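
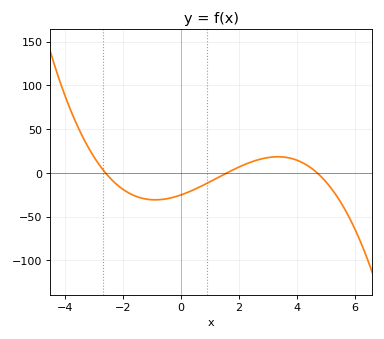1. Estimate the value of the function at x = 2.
5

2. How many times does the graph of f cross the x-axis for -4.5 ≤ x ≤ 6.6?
3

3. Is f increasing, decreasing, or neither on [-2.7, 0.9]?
neither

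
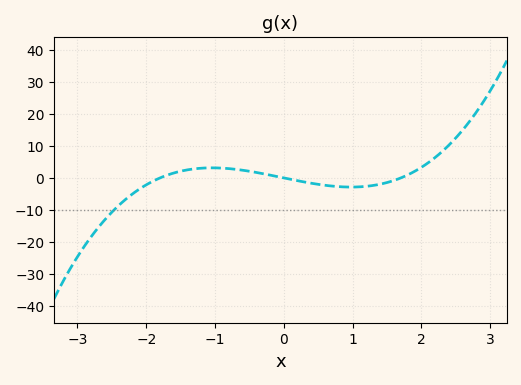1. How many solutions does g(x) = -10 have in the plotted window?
1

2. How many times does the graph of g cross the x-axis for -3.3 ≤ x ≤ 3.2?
3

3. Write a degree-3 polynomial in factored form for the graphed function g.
y = 1.46(x + 1.8)(x - 0)(x - 1.7)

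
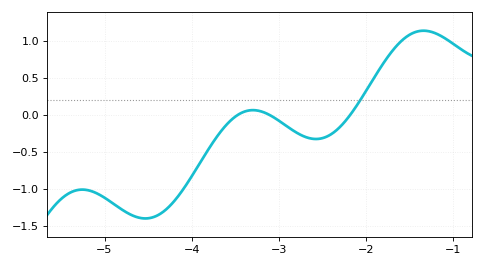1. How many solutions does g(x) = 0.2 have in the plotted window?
1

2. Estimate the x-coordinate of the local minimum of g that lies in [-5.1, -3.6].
-4.53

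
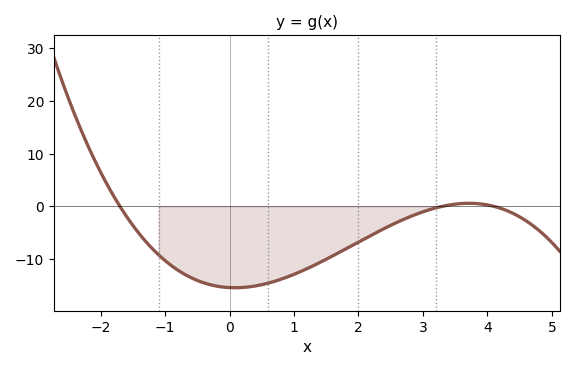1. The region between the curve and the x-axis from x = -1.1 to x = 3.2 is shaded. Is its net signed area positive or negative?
negative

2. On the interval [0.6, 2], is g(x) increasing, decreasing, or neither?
increasing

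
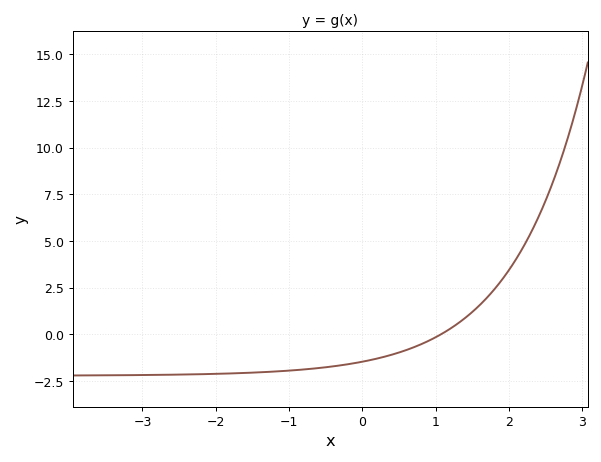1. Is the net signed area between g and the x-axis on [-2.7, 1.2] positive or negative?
negative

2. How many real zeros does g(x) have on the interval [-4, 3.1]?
1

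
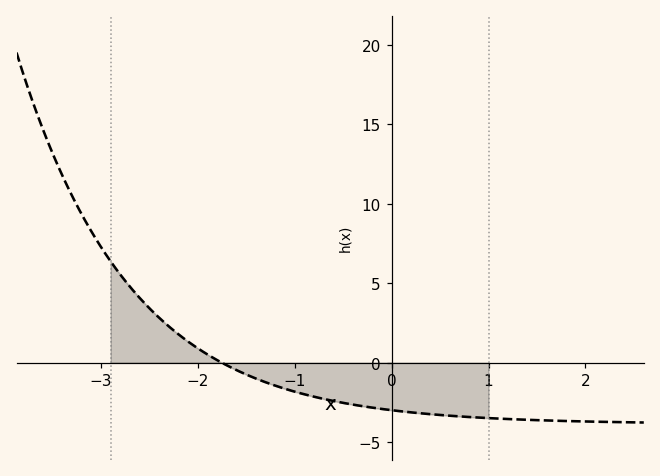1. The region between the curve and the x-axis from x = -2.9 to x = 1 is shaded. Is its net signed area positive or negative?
negative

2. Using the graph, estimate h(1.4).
-3.5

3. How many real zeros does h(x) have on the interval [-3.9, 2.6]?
1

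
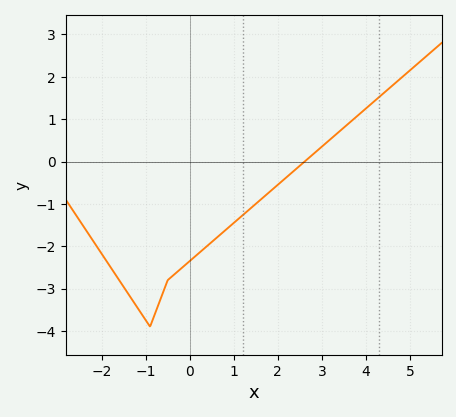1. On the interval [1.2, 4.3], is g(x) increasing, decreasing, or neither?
increasing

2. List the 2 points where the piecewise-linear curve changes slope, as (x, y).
(-0.9, -3.9); (-0.5, -2.8)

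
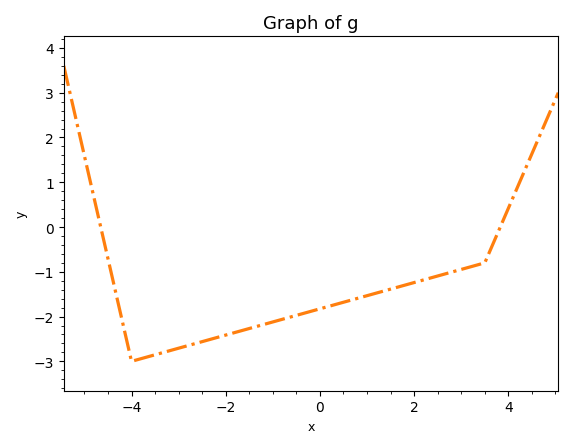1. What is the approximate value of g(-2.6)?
-2.59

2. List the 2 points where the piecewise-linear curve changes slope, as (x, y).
(-4, -3); (3.5, -0.8)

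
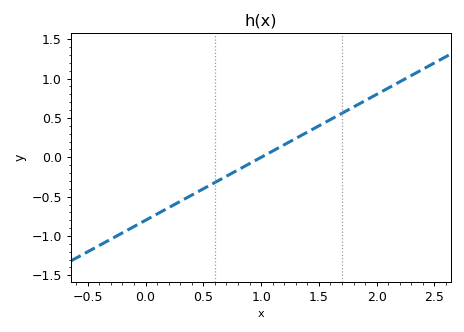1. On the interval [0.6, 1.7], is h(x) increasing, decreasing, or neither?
increasing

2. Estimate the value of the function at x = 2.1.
0.9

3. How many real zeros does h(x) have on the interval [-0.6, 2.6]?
1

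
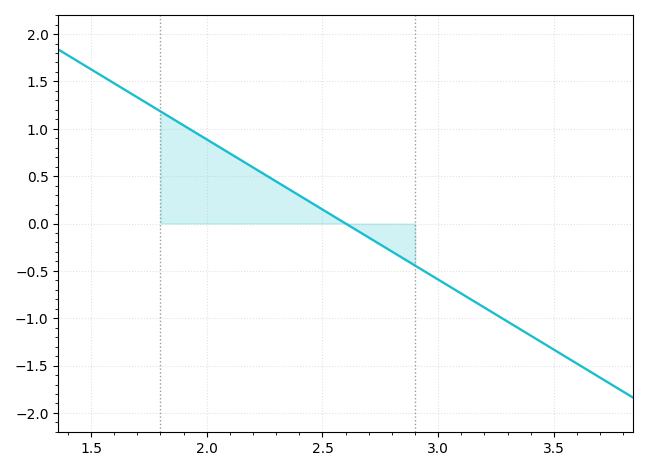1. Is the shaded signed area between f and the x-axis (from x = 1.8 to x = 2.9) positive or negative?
positive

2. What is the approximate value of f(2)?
0.888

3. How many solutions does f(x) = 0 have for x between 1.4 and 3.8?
1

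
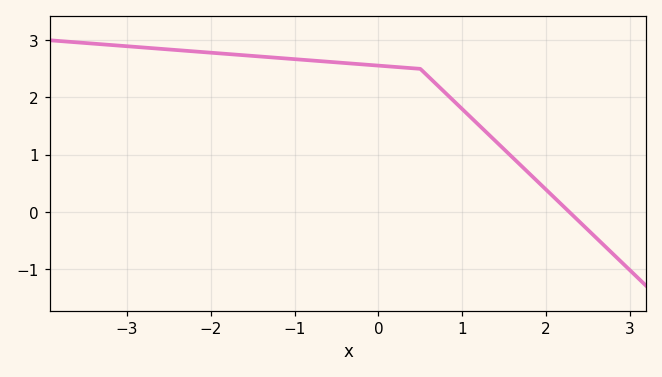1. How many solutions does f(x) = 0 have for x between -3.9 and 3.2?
1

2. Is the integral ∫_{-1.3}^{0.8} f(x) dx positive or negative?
positive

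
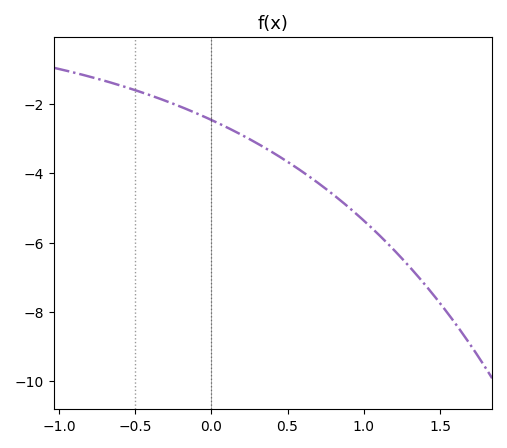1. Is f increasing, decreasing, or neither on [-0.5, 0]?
decreasing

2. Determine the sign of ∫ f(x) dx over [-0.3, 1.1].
negative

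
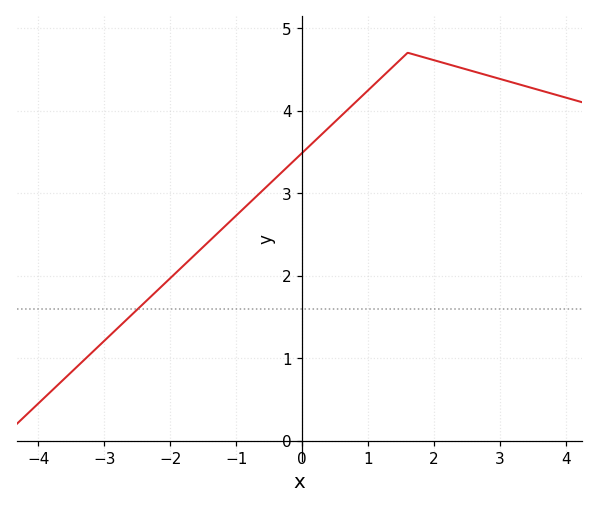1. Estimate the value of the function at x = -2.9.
1.3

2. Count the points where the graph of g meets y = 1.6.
1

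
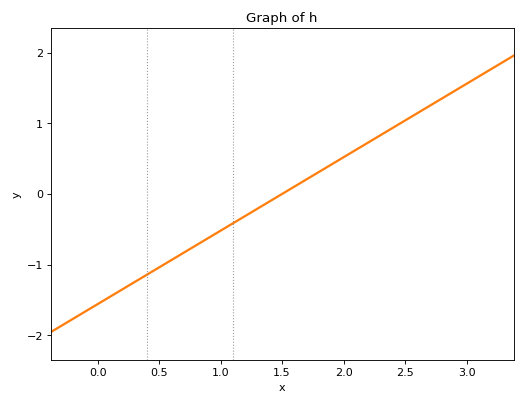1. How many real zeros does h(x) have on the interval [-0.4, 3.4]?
1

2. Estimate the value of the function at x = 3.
1.56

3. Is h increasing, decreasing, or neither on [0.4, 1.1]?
increasing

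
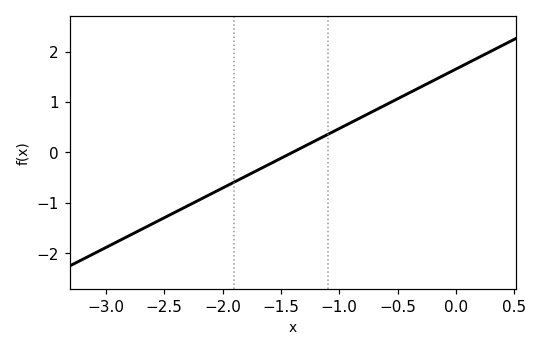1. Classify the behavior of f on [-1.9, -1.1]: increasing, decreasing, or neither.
increasing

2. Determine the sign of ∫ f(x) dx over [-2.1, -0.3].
positive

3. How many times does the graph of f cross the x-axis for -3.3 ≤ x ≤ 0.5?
1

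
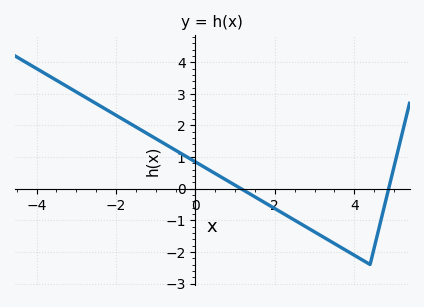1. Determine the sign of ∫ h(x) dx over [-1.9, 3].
positive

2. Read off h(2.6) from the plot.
-1.1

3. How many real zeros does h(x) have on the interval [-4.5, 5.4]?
2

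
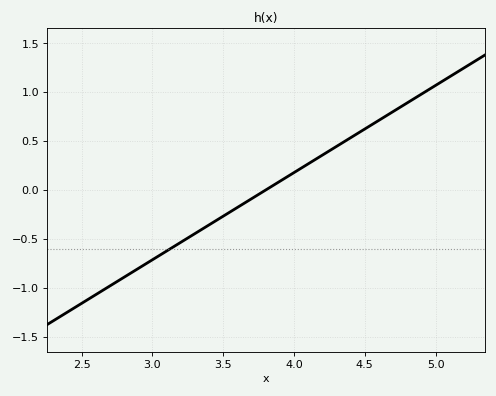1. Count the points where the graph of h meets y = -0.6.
1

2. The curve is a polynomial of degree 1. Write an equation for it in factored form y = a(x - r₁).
y = 0.89(x - 3.8)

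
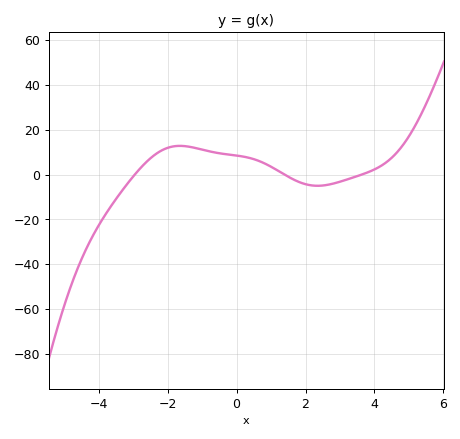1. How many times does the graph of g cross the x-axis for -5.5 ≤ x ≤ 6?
3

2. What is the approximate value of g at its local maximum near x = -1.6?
12.8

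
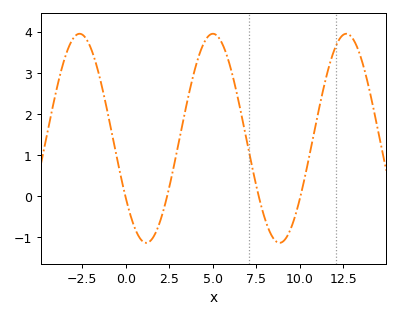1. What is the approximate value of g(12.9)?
3.9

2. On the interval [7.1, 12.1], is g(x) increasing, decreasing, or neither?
neither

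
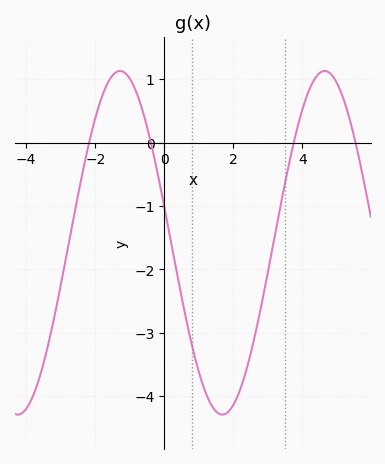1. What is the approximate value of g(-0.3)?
-0.2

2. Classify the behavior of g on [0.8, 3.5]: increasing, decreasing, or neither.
neither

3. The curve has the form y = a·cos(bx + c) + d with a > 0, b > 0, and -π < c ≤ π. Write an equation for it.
y = 2.71cos(1.1x + 1.4) - 1.58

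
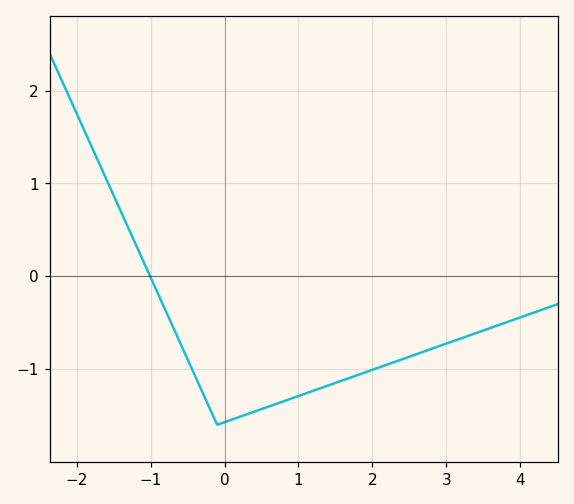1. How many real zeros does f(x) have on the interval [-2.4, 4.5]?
1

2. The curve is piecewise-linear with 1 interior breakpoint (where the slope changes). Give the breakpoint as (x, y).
(-0.1, -1.6)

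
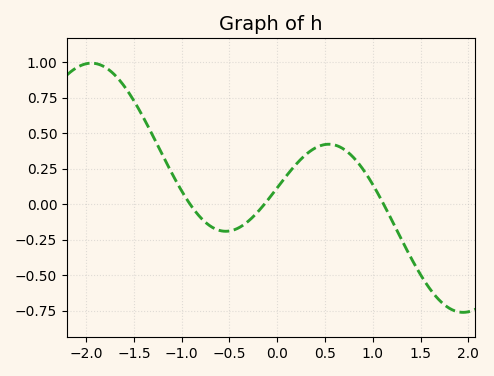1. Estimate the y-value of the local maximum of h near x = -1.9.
0.993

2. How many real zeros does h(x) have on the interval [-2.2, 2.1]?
3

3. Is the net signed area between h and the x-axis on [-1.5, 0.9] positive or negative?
positive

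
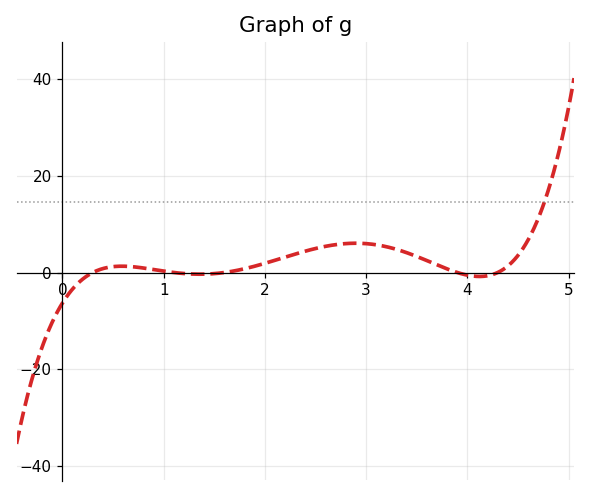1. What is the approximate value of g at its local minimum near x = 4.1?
0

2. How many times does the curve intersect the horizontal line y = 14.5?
1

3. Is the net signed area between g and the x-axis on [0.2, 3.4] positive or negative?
positive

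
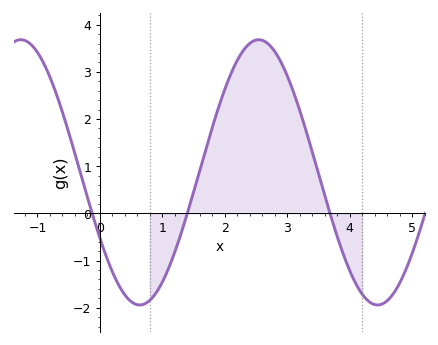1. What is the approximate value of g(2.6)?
3.7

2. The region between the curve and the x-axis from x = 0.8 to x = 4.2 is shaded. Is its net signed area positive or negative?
positive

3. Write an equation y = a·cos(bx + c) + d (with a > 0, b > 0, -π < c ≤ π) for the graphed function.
y = 2.81cos(1.6x + 2.1) + 0.87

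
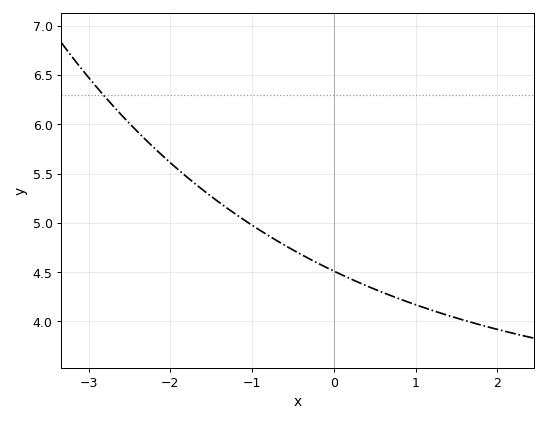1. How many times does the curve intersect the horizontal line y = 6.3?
1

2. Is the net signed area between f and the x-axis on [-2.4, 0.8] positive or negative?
positive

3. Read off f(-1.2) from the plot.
5.09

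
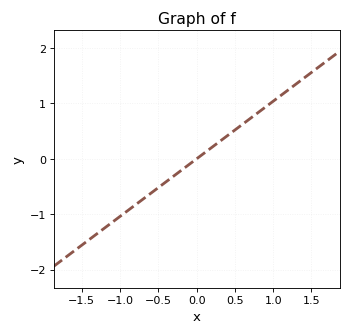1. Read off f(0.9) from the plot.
0.9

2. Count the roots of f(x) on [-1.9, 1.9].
1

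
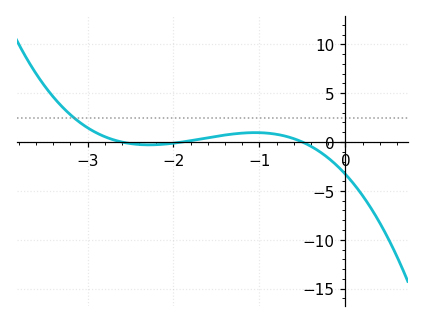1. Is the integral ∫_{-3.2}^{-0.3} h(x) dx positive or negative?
positive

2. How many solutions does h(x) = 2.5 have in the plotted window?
1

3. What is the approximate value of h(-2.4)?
-0.253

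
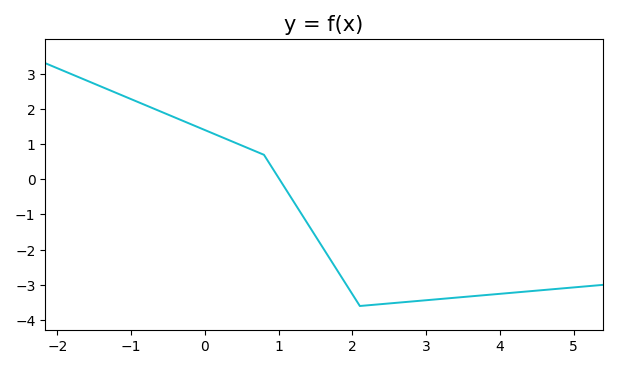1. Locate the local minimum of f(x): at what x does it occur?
2.1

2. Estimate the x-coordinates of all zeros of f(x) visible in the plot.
1.01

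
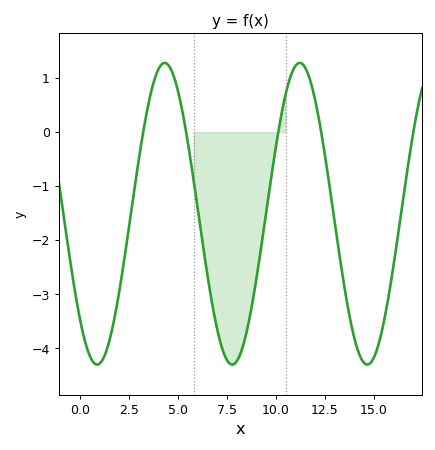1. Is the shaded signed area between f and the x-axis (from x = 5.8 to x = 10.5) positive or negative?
negative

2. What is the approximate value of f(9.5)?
-1.5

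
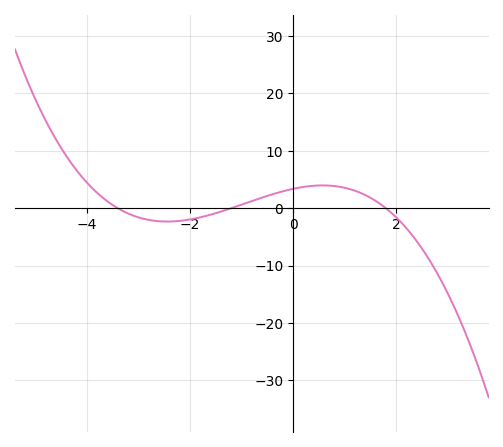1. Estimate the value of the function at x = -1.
1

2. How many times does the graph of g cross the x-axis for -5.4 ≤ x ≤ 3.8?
3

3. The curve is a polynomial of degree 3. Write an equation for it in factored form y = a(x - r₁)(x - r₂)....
y = -0.46(x + 3.4)(x + 1.2)(x - 1.8)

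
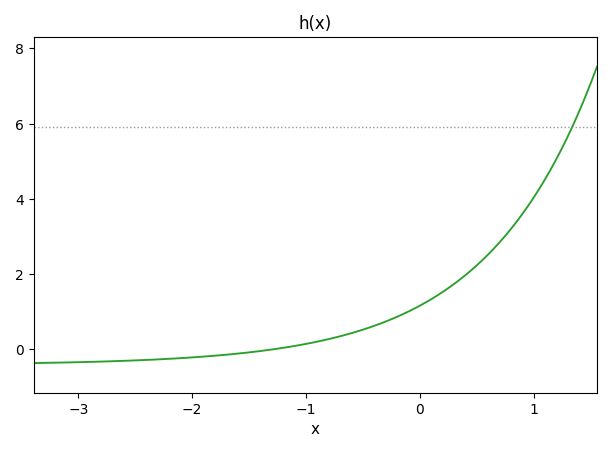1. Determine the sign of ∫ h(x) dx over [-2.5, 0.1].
positive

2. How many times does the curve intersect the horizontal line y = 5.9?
1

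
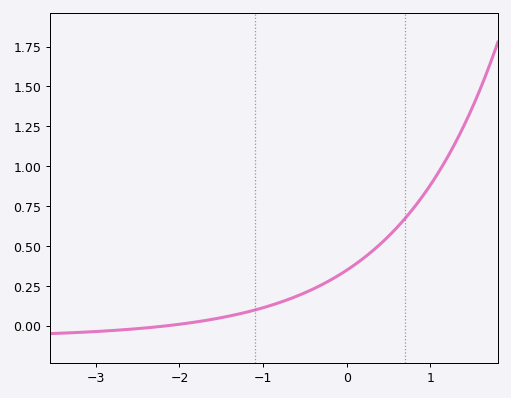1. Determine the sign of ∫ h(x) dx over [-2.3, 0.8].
positive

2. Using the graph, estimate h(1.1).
0.95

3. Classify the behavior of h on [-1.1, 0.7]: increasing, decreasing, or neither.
increasing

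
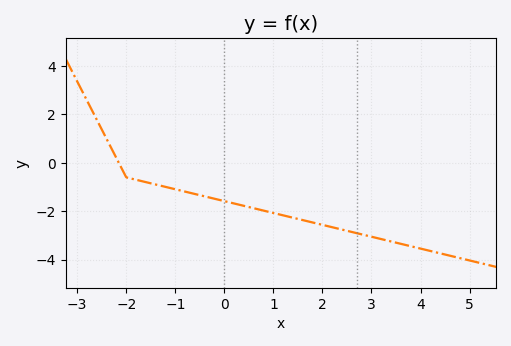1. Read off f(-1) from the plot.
-1.09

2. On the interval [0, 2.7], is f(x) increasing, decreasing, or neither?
decreasing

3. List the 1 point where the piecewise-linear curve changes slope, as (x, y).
(-2, -0.6)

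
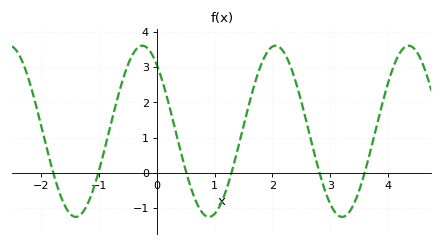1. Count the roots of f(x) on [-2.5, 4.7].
6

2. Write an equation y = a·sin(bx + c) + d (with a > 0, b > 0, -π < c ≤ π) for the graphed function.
y = 2.43sin(2.73x + 2.25) + 1.18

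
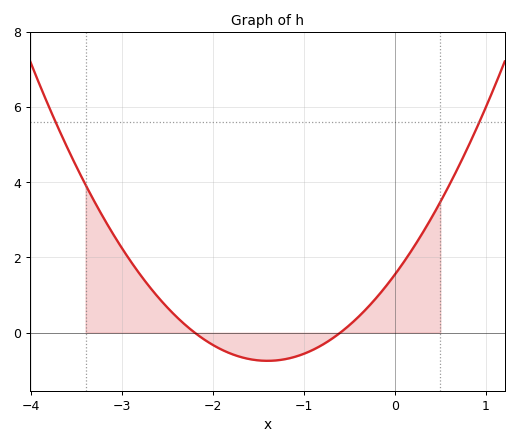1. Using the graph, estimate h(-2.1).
-0.176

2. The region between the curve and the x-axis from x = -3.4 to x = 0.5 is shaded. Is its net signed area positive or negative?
positive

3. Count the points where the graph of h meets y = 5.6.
2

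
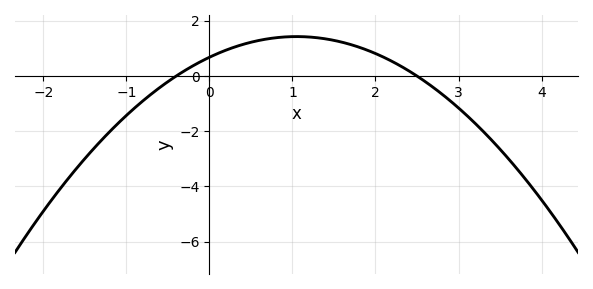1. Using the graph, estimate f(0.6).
1.2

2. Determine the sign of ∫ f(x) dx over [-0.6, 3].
positive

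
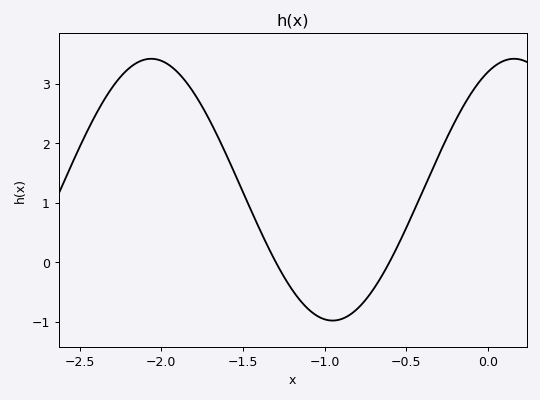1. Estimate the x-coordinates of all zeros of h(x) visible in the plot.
-1.3, -0.604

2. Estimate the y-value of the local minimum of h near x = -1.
-0.98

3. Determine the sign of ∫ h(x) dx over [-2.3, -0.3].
positive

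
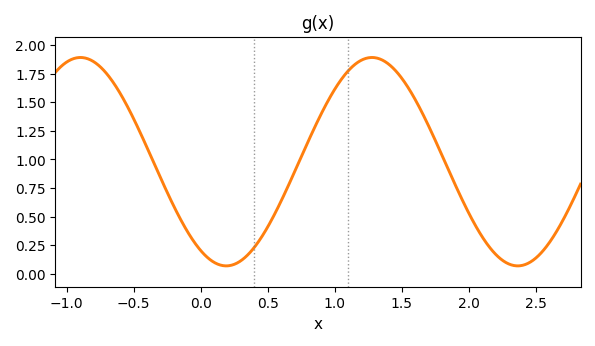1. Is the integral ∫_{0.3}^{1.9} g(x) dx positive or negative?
positive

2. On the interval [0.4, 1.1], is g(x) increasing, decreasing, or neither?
increasing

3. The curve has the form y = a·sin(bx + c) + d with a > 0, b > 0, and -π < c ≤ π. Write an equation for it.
y = 0.91sin(2.89x - 2.12) + 0.98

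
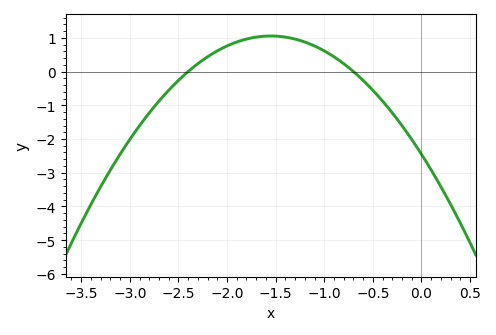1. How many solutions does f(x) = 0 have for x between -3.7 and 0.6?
2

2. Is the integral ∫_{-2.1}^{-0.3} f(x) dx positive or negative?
positive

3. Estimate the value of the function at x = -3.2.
-2.92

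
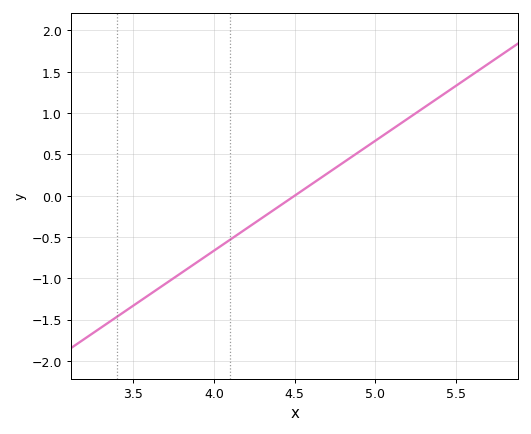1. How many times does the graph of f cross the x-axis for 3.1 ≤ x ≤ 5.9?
1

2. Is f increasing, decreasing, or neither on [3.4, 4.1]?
increasing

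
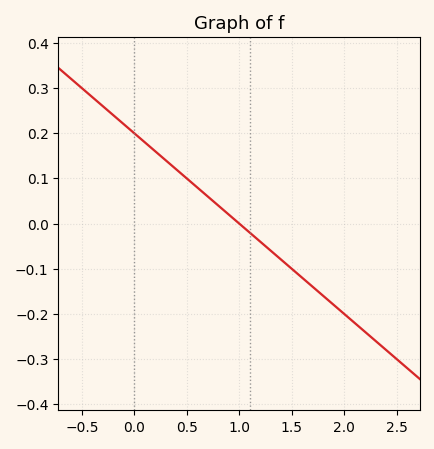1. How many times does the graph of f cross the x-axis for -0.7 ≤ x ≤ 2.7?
1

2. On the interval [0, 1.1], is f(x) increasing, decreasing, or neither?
decreasing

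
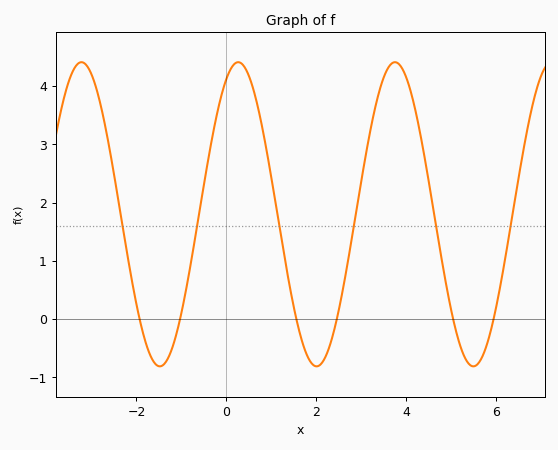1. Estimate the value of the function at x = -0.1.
3.9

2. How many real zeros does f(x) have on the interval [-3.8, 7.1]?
6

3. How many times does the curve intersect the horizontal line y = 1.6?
6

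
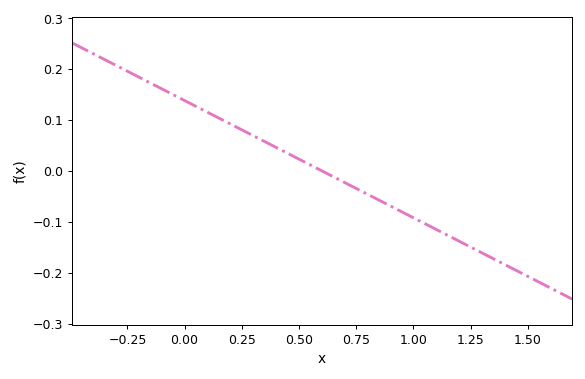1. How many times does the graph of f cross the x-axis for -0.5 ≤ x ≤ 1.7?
1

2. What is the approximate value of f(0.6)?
0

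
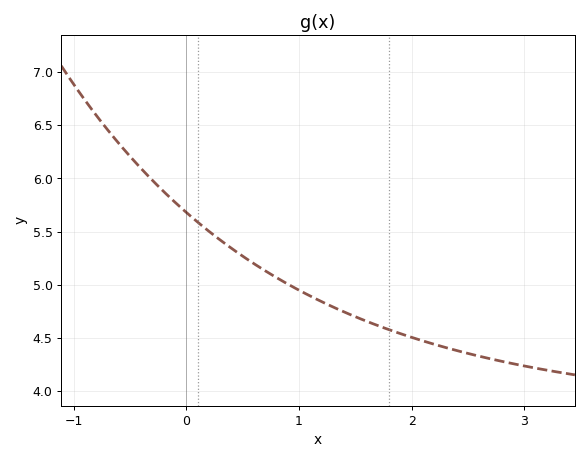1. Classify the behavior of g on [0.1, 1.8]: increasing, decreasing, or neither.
decreasing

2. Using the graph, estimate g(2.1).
4.45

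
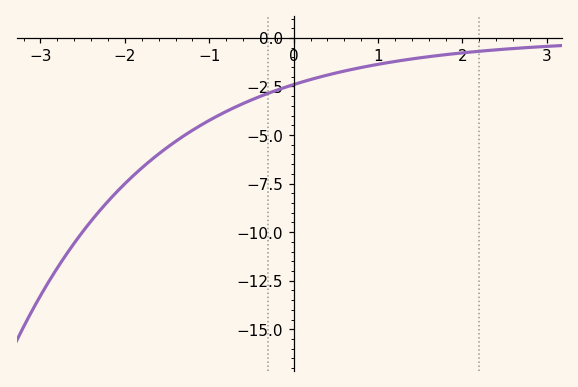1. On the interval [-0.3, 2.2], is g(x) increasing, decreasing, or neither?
increasing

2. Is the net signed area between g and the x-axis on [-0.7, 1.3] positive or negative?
negative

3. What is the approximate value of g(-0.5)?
-3.19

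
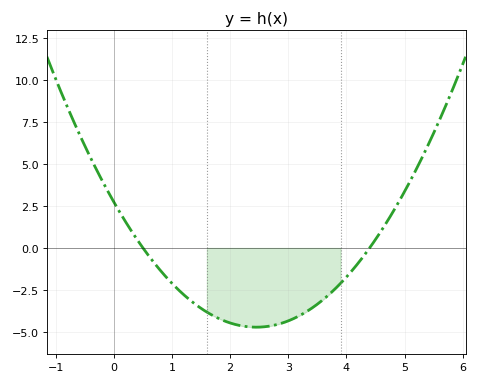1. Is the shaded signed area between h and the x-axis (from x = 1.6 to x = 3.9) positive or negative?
negative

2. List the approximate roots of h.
0.5, 4.4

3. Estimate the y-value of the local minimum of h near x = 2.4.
-4.8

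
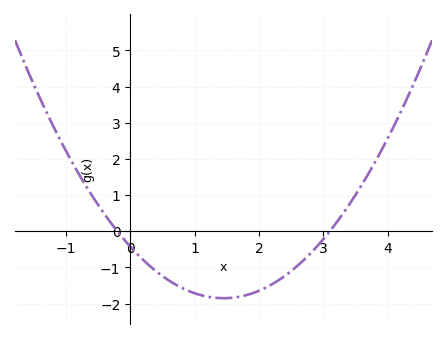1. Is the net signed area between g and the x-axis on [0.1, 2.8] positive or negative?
negative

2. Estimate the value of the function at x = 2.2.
-1.5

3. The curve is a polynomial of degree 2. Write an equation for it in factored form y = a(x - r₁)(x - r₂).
y = 0.68(x + 0.2)(x - 3.1)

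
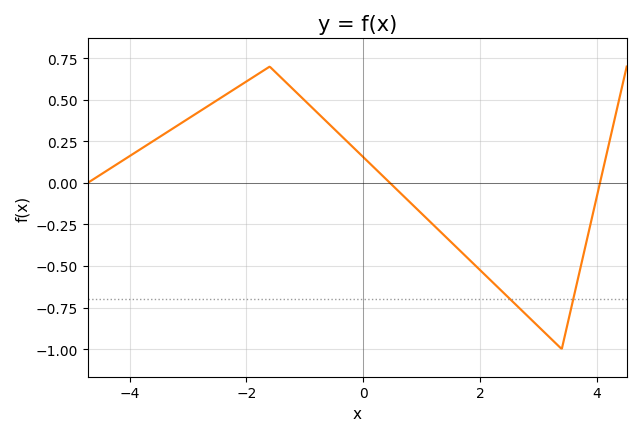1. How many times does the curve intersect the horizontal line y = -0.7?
2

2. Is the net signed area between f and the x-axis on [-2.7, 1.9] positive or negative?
positive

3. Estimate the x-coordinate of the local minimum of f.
3.4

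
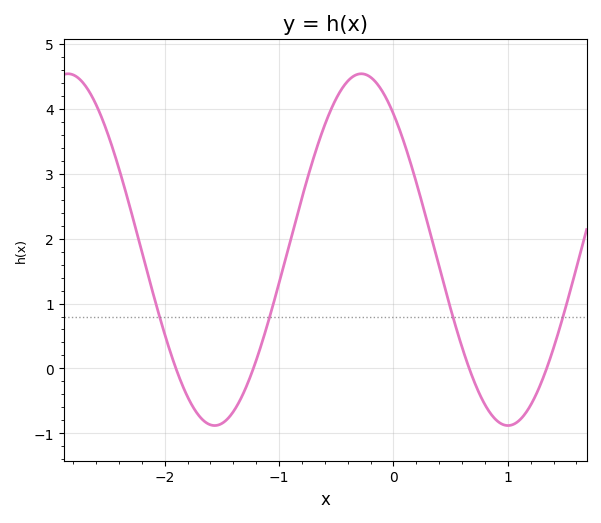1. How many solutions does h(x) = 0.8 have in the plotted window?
4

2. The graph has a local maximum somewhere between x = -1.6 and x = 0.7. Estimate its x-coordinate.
-0.282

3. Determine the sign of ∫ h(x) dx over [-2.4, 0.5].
positive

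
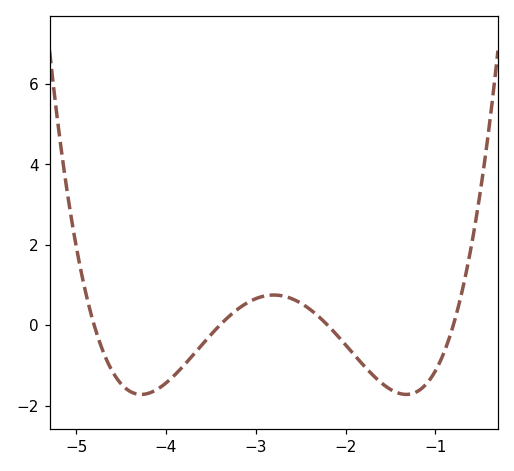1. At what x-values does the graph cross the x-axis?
-4.8, -3.4, -2.2, -0.8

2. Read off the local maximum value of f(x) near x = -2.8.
0.749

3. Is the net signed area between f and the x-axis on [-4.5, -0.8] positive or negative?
negative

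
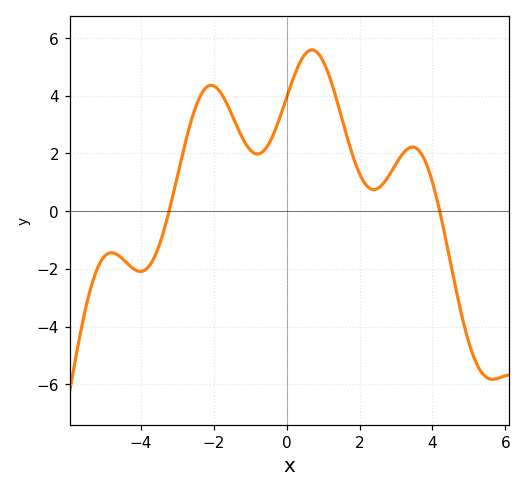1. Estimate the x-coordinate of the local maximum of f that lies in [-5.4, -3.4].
-4.8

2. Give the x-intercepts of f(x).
-3.2, 4.2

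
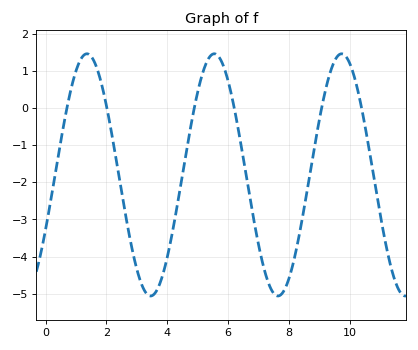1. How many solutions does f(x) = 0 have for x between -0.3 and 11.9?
6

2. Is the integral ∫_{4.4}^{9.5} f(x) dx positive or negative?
negative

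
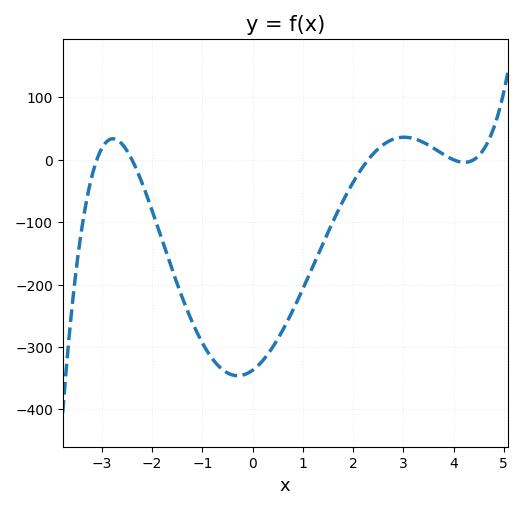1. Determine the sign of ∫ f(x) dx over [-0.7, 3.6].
negative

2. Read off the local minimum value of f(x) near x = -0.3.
-346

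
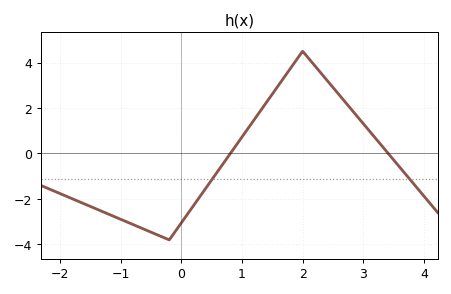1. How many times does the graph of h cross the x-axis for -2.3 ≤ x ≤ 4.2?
2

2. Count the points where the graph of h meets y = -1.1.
2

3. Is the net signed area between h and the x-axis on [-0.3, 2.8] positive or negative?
positive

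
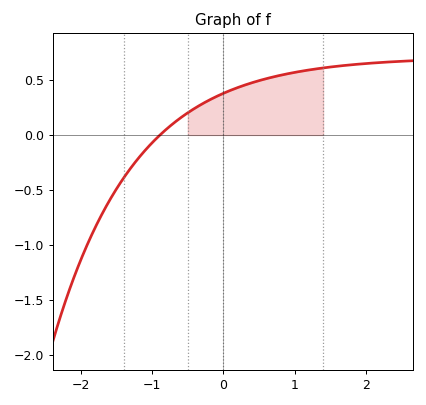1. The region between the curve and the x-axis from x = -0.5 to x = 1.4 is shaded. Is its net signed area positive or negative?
positive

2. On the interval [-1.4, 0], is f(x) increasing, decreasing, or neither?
increasing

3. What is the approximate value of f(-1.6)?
-0.6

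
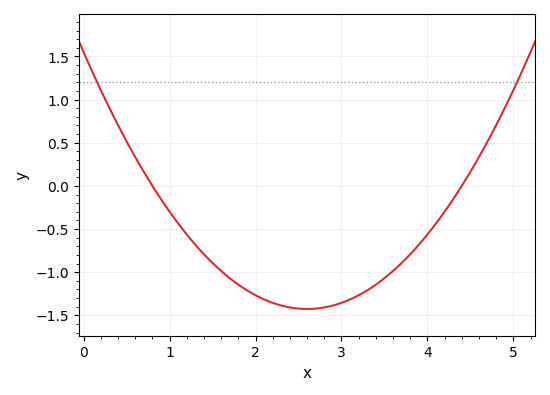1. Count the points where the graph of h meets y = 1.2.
2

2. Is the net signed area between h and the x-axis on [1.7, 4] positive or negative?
negative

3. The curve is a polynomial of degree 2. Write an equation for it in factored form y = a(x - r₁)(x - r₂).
y = 0.44(x - 0.8)(x - 4.4)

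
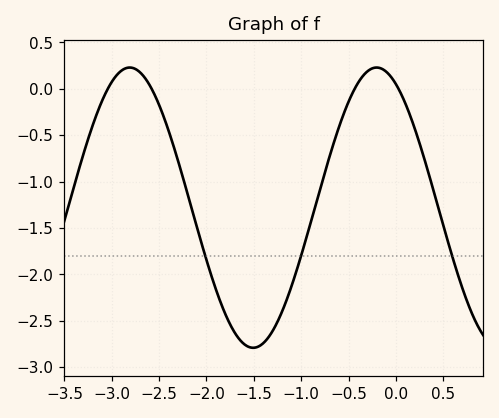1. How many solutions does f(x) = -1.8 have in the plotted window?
3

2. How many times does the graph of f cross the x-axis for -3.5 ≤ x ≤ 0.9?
4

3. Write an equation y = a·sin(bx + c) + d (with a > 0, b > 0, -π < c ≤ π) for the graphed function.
y = 1.51sin(2.41x + 2.06) - 1.28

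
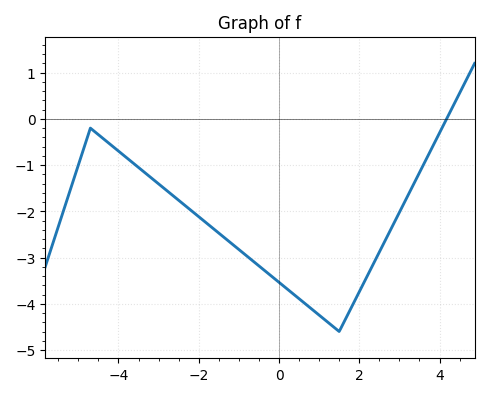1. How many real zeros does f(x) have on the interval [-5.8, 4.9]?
1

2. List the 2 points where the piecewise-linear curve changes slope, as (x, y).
(-4.7, -0.2); (1.5, -4.6)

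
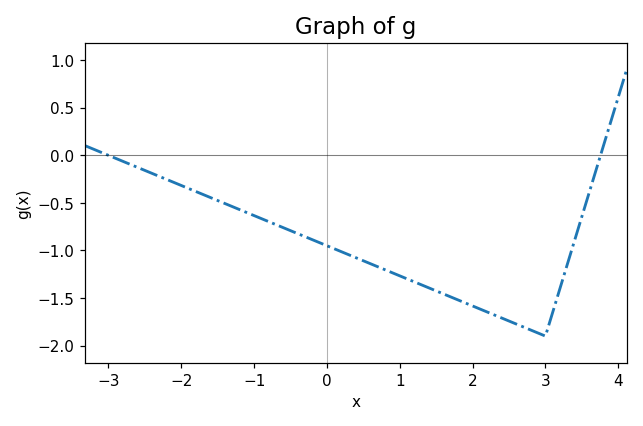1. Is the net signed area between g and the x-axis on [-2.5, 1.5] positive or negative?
negative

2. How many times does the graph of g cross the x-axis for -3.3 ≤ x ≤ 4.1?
2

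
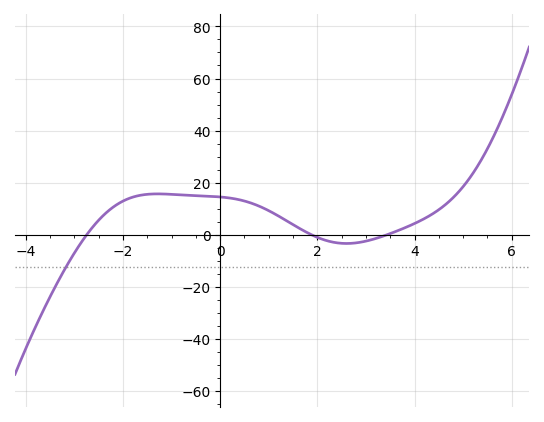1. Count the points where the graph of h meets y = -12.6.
1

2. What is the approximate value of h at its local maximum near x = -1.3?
15.7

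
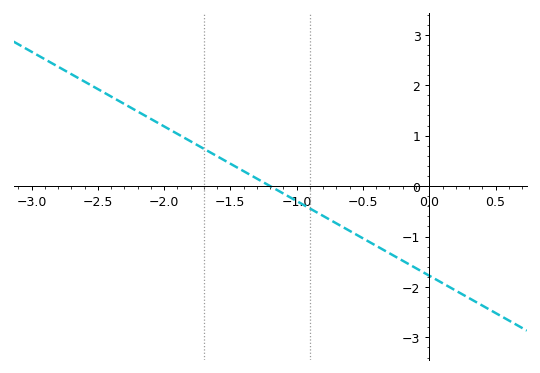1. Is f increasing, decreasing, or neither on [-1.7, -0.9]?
decreasing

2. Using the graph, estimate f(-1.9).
1.04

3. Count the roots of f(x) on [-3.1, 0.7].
1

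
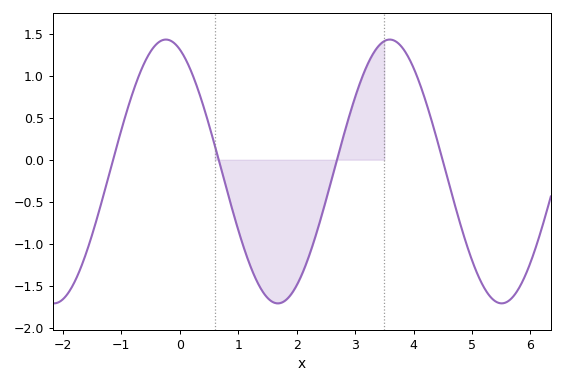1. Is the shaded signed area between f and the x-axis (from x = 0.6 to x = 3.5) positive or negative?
negative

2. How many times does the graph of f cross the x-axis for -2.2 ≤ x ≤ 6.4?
4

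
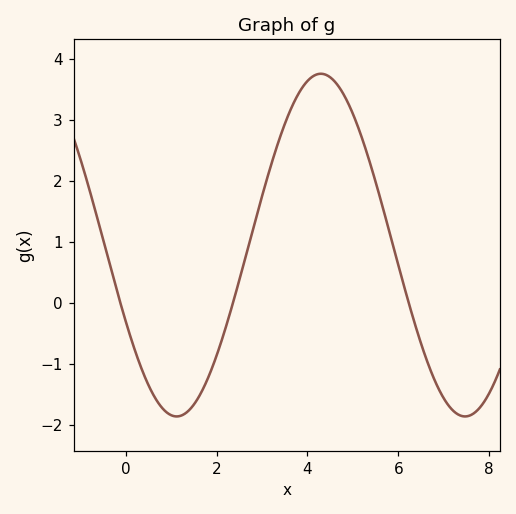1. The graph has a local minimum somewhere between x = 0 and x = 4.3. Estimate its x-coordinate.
1.12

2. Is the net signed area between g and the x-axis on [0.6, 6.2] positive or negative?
positive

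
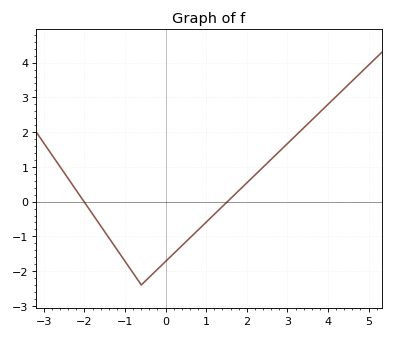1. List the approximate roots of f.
-2, 1.6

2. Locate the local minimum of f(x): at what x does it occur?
-0.6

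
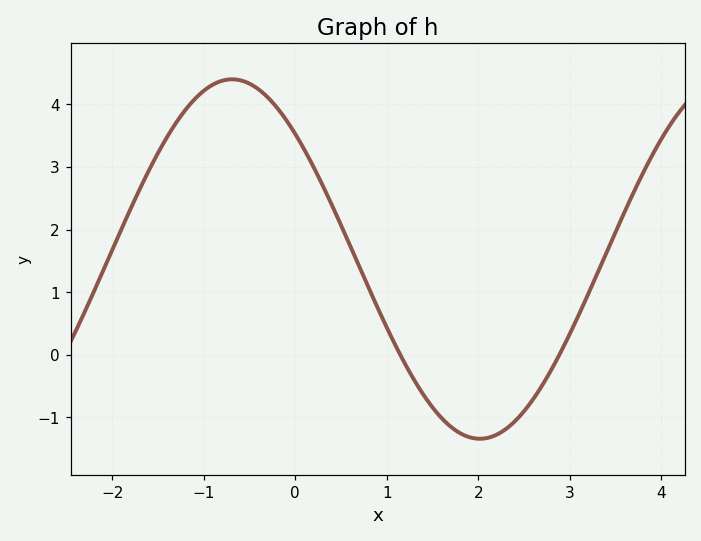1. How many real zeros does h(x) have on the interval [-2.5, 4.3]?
2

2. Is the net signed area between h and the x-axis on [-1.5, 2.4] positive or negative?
positive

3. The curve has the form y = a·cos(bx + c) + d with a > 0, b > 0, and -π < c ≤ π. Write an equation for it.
y = 2.87cos(1.16x + 0.802) + 1.53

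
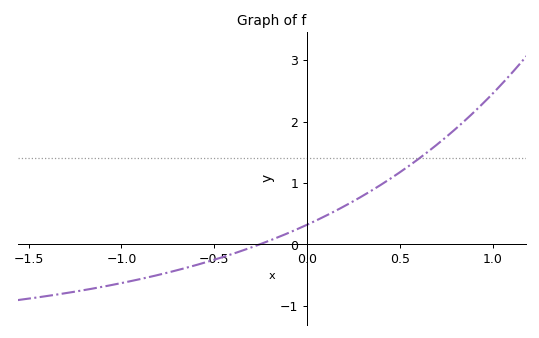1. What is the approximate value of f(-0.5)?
-0.249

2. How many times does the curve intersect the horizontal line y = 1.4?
1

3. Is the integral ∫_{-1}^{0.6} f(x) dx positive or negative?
positive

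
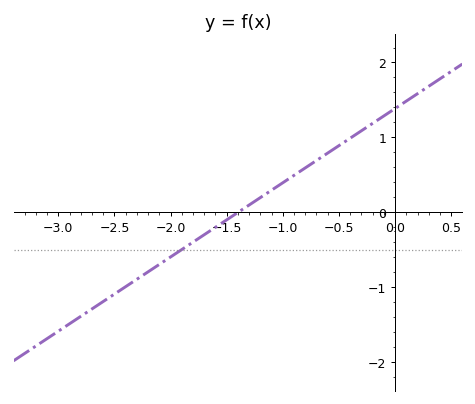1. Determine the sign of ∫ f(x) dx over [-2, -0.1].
positive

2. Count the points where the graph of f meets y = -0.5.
1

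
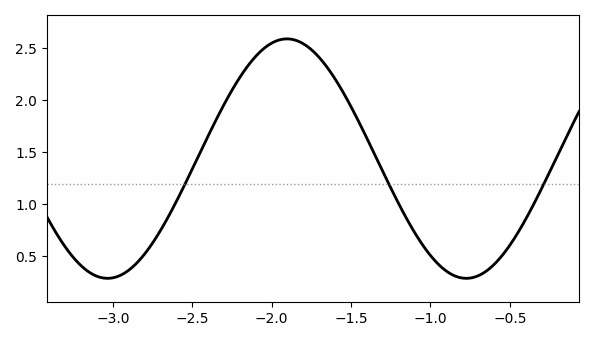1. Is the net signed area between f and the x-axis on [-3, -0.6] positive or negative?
positive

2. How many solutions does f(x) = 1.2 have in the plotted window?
3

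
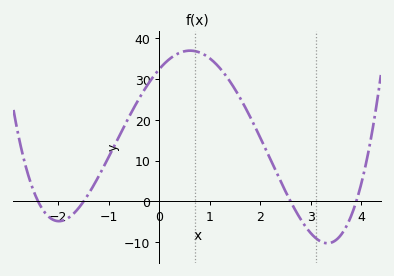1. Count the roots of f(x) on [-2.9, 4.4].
4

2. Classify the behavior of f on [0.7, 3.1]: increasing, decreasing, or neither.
decreasing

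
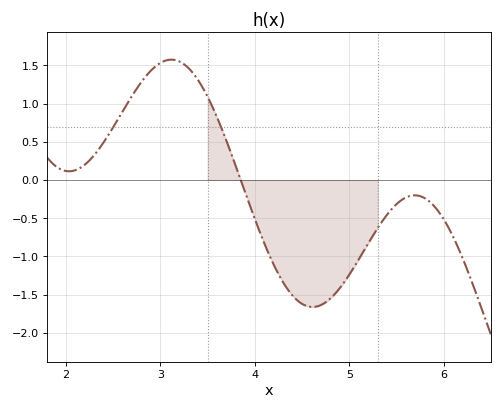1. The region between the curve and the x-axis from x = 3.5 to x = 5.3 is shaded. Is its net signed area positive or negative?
negative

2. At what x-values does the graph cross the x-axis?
3.85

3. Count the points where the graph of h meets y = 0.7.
2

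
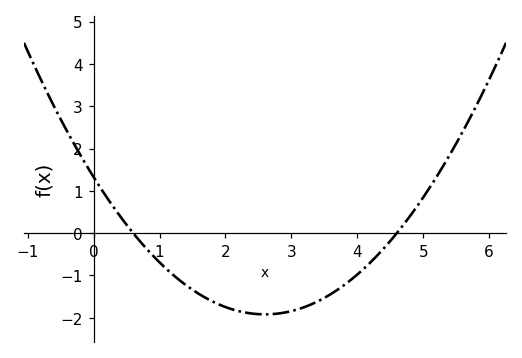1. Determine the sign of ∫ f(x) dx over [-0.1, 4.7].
negative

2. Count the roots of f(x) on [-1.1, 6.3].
2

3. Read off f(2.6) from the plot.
-1.9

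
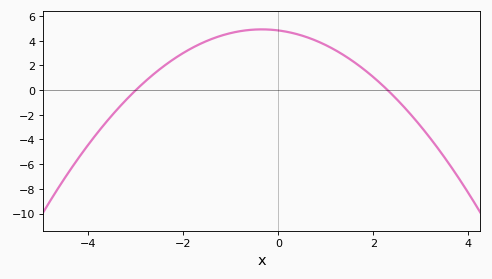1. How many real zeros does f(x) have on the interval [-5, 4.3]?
2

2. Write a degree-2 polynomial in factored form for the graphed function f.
y = -0.7(x + 3)(x - 2.3)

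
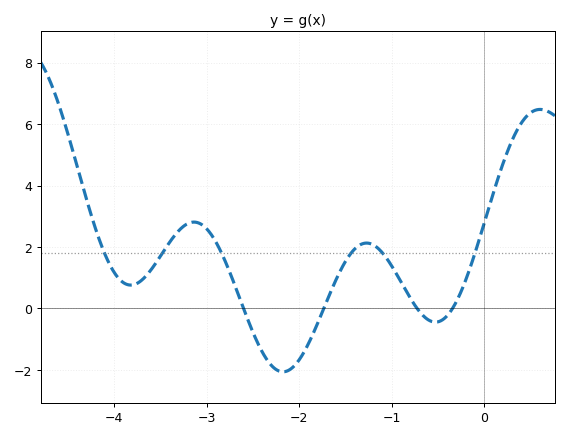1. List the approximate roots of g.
-2.6, -1.7, -0.7, -0.3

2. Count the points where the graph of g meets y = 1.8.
6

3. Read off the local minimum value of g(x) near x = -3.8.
0.8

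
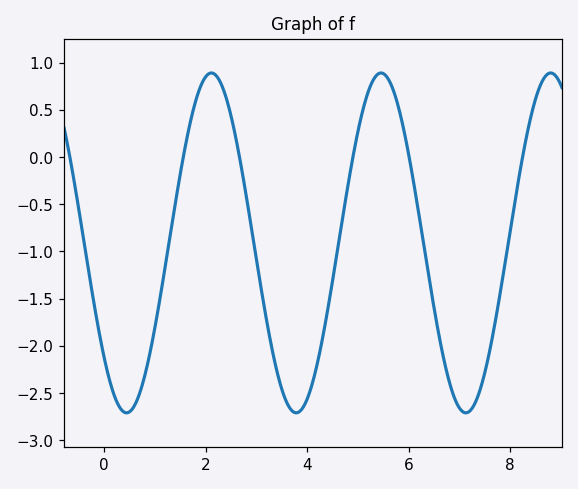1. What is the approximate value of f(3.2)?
-1.75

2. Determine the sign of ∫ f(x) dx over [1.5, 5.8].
negative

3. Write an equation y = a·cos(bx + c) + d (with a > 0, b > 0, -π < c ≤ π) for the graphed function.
y = 1.8cos(1.9x + 2.3) - 0.91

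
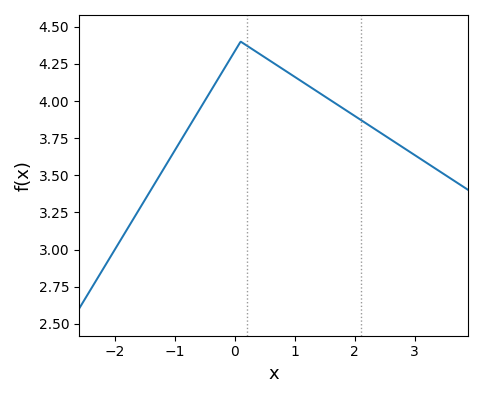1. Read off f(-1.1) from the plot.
3.6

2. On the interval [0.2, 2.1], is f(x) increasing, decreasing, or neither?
decreasing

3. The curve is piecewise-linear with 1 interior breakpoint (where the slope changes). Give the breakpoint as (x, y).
(0.1, 4.4)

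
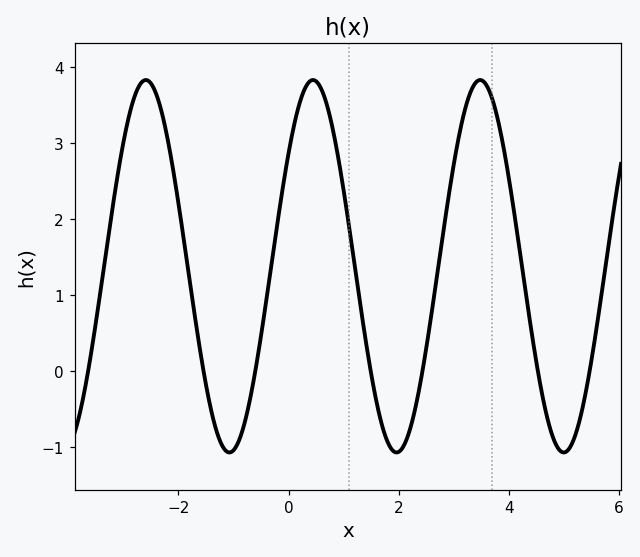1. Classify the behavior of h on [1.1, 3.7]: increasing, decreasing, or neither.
neither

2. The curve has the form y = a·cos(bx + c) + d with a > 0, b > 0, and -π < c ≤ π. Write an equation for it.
y = 2.45cos(2.07x - 0.92) + 1.38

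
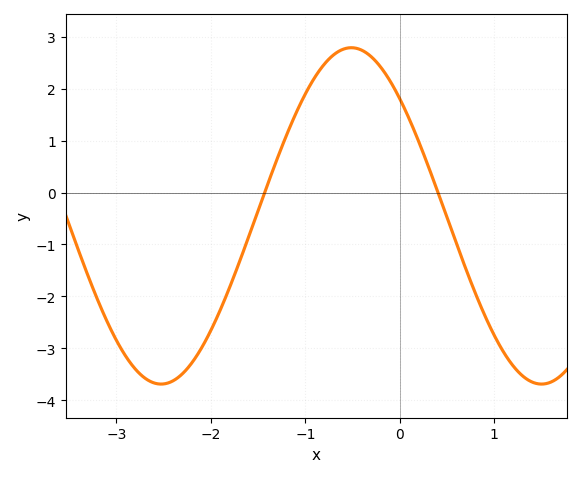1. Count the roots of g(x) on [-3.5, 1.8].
2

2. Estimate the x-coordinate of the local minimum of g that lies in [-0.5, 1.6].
1.5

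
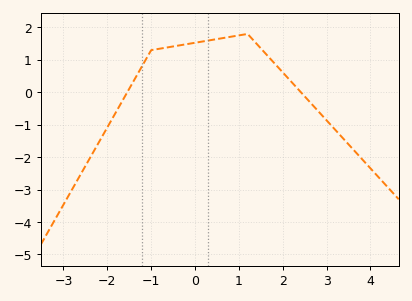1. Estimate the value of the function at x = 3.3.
-1.3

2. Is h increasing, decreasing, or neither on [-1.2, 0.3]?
increasing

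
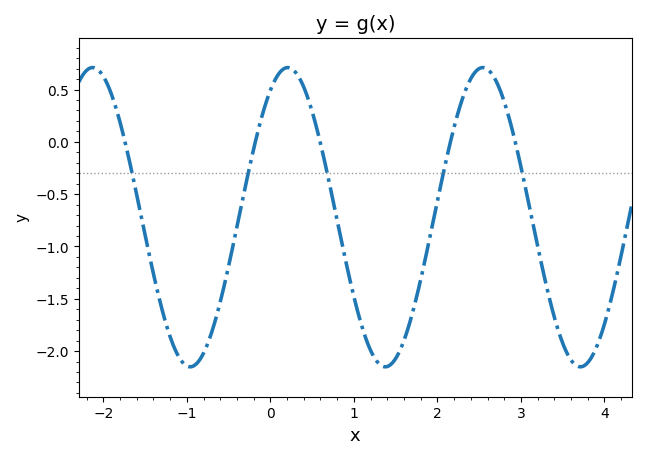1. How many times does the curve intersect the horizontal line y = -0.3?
5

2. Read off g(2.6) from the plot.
0.694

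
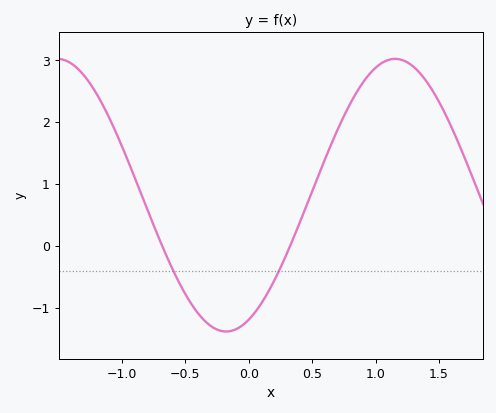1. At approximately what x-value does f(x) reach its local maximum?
1.15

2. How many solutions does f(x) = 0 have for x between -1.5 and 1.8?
2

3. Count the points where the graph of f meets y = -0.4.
2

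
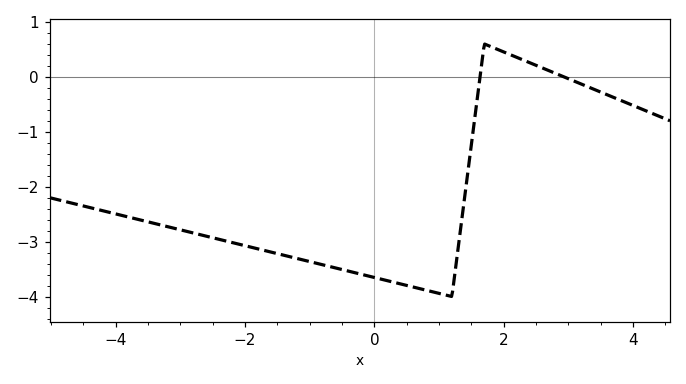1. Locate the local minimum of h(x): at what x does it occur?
1.2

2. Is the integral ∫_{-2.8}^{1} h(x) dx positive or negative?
negative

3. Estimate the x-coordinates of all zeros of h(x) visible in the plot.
1.6, 3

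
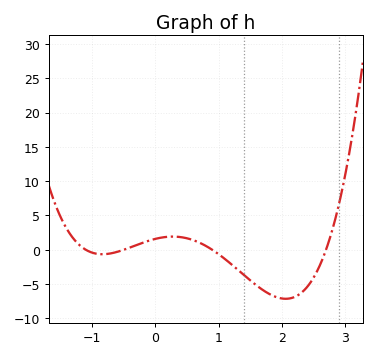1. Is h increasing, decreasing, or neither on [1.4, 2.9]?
neither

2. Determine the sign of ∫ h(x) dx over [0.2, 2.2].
negative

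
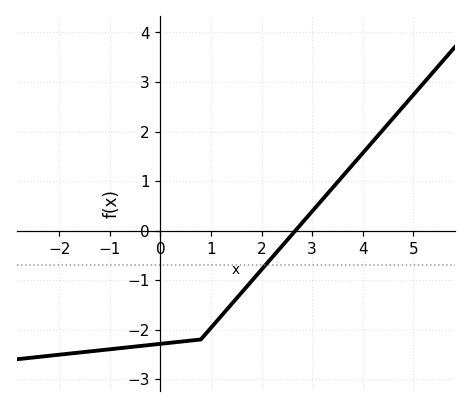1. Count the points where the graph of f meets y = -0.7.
1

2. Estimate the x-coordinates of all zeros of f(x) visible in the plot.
2.6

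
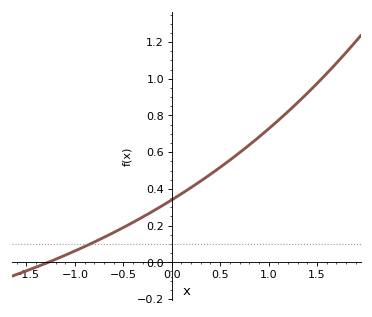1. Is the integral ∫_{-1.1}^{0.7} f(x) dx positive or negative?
positive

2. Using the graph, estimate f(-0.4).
0.22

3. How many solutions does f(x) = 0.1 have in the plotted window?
1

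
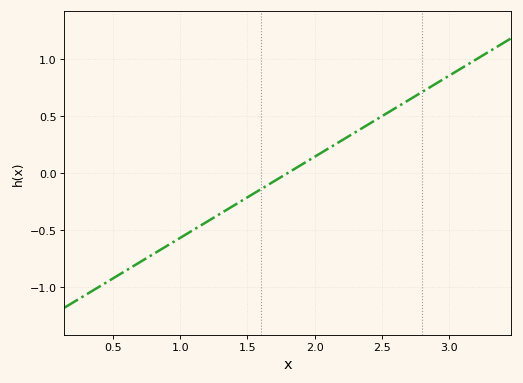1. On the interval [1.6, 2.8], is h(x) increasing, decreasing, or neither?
increasing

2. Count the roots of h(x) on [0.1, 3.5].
1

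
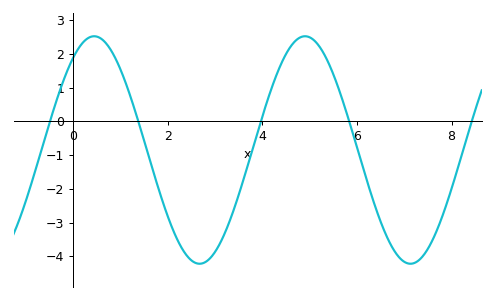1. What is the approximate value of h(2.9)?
-4.1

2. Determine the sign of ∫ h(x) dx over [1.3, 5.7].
negative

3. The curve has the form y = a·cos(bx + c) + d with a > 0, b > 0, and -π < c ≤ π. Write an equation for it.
y = 3.37cos(1.4x - 0.63) - 0.85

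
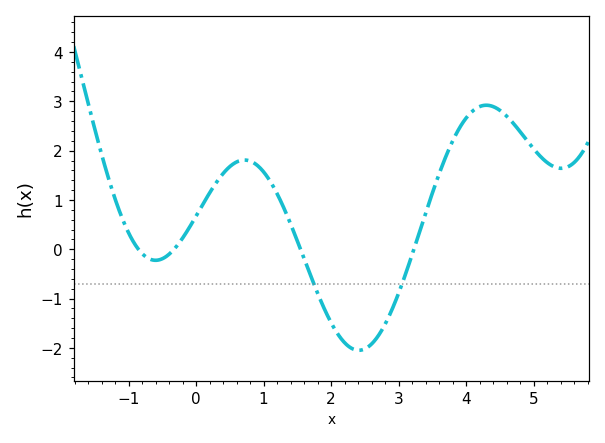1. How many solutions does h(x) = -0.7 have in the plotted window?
2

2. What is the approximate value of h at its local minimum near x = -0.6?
-0.224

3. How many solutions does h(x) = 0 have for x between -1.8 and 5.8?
4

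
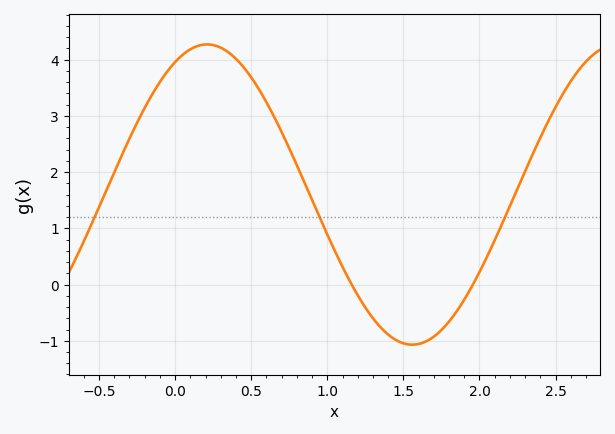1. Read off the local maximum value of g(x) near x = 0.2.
4.27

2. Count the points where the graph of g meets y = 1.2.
3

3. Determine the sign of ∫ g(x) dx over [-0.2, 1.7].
positive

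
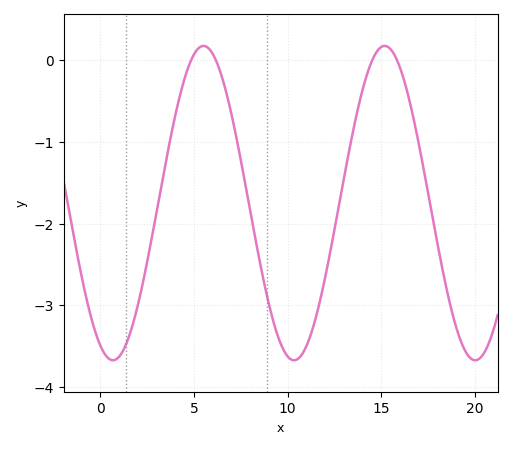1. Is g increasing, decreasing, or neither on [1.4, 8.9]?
neither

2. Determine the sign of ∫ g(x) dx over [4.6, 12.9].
negative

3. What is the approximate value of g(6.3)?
-0.078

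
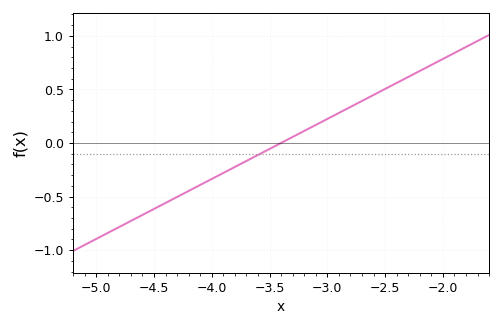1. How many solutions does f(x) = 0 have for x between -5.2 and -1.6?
1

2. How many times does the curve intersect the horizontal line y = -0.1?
1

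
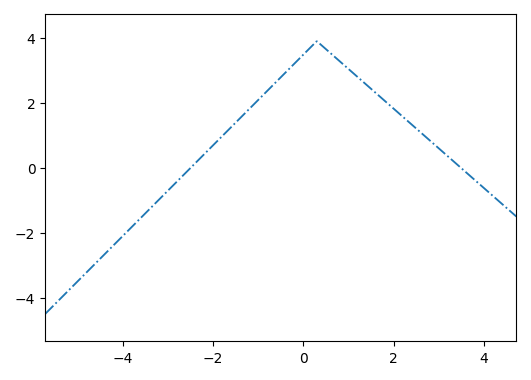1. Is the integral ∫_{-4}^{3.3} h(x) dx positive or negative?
positive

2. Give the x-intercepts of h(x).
-2.4, 3.4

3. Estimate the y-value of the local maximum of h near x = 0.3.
3.8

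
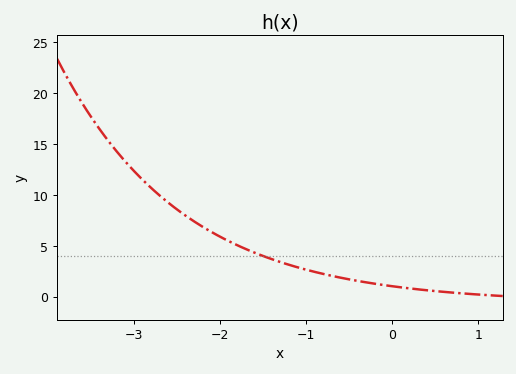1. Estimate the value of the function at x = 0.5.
0.5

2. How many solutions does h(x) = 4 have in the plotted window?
1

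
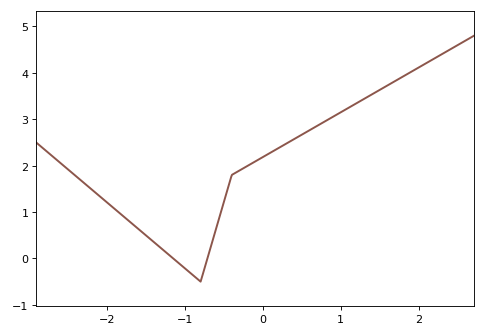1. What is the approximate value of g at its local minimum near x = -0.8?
-0.5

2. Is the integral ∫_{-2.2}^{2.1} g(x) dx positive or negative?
positive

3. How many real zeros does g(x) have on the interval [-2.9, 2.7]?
2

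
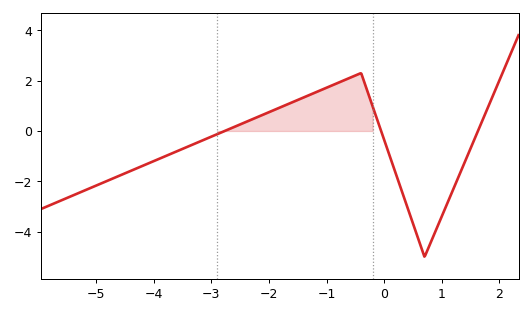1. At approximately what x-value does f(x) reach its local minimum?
0.701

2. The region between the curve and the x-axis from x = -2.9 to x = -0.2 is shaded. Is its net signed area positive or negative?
positive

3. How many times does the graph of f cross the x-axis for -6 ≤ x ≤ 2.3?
3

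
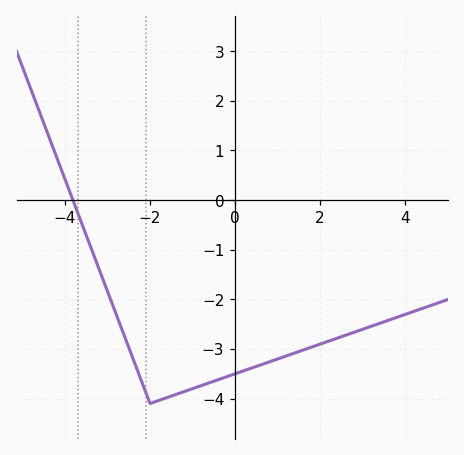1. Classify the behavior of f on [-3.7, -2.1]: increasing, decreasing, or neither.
decreasing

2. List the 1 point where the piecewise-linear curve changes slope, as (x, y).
(-2, -4.1)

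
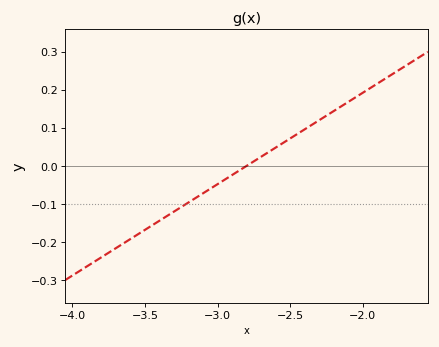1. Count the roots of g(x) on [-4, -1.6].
1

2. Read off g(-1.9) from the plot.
0.216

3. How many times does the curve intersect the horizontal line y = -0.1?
1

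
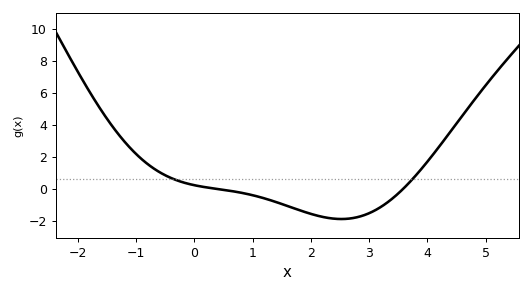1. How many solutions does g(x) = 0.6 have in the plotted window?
2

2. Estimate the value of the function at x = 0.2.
0.086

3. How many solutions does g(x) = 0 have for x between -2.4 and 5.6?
2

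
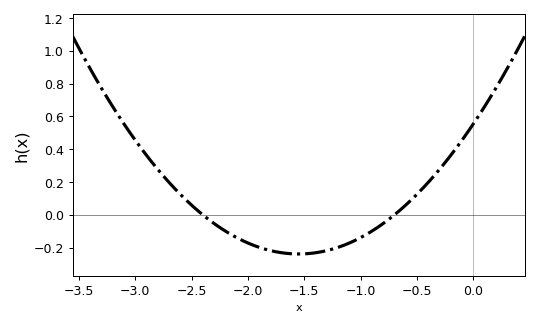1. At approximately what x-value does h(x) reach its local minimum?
-1.55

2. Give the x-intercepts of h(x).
-2.4, -0.7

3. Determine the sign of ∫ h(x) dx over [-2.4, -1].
negative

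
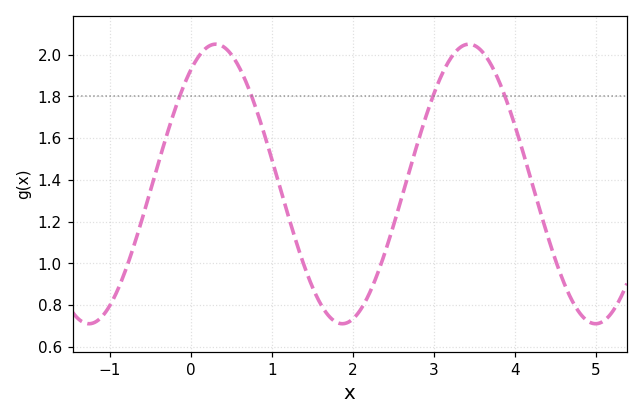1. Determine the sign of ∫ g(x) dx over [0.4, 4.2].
positive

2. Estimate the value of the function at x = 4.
1.66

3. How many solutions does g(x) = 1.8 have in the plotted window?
4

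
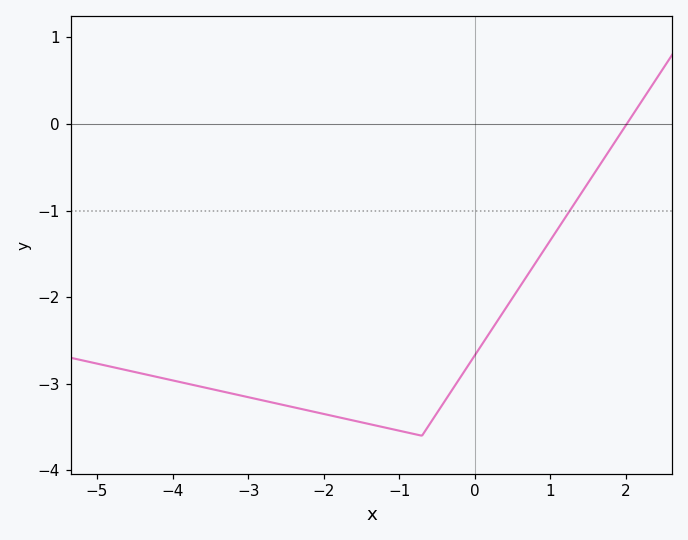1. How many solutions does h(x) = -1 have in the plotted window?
1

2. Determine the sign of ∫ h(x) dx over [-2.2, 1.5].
negative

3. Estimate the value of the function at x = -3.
-3.15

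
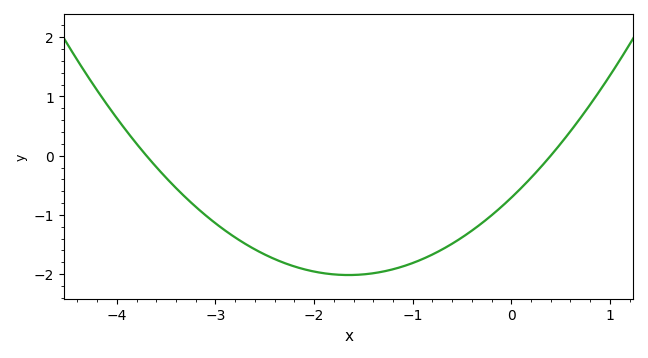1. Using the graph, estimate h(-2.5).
-1.7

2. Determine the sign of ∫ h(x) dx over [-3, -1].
negative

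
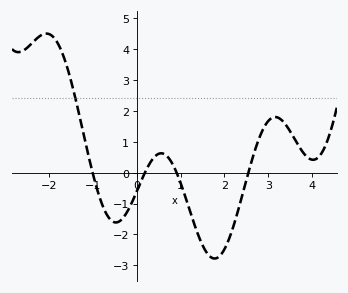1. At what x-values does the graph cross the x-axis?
-1.01, 0.185, 0.907, 2.55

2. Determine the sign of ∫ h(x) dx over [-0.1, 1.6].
negative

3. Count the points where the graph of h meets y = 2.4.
1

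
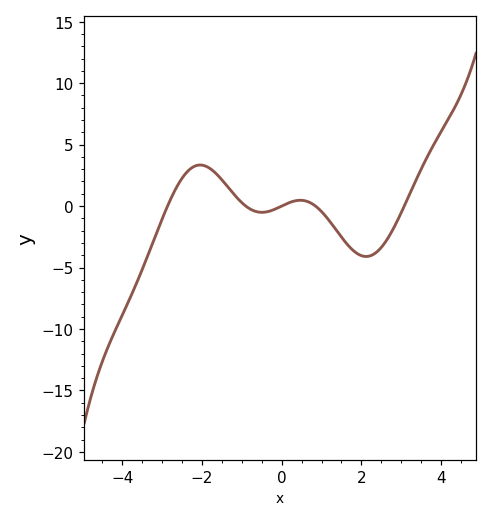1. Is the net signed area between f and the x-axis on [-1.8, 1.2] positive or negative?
positive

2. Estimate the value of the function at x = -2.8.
0.5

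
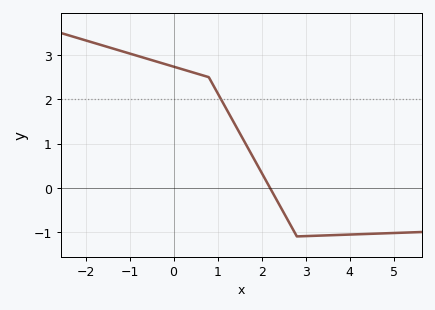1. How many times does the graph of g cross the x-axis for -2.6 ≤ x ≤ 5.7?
1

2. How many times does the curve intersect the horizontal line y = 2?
1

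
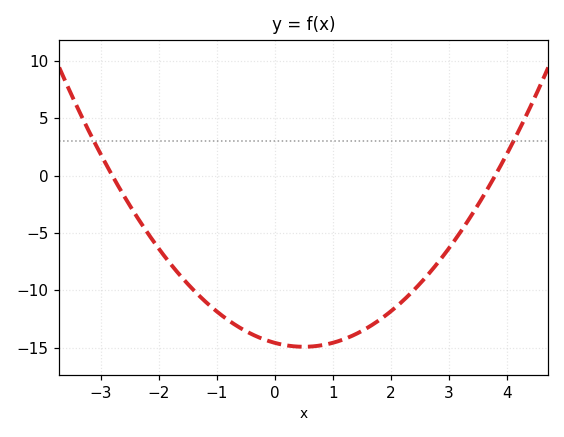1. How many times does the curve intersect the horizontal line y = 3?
2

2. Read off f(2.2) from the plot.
-11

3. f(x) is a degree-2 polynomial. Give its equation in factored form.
y = 1.37(x + 2.8)(x - 3.8)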